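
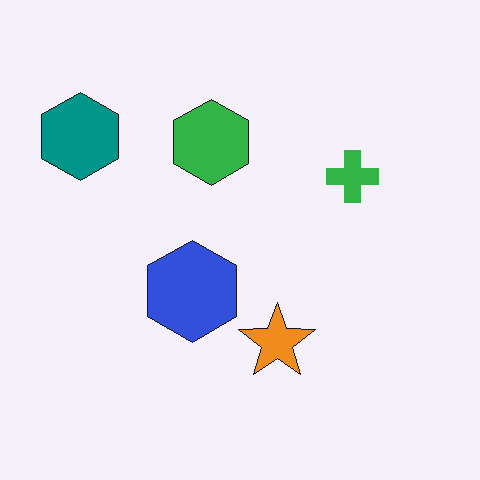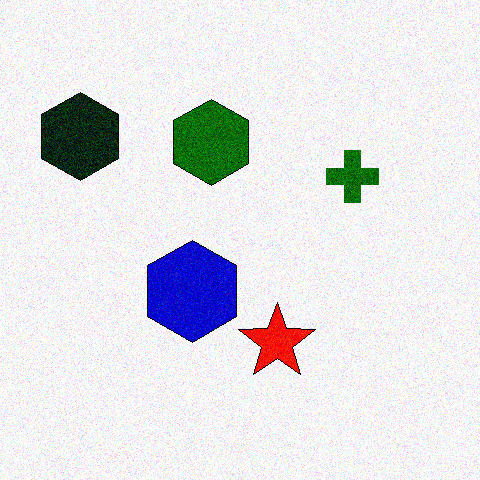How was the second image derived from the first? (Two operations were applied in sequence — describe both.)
Boosted in contrast, then degraded with moderate additive noise.

Tones are pushed away from mid-grey across the whole image — a global contrast change. Random speckle covers the whole image, including the flat background.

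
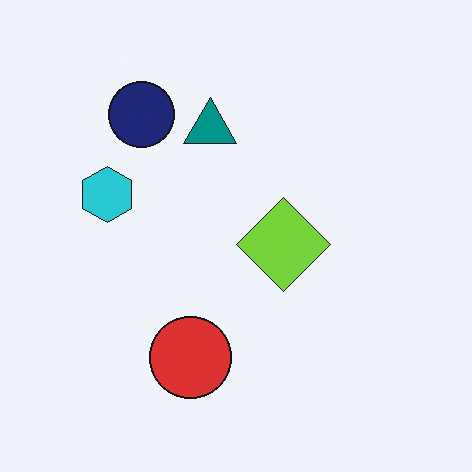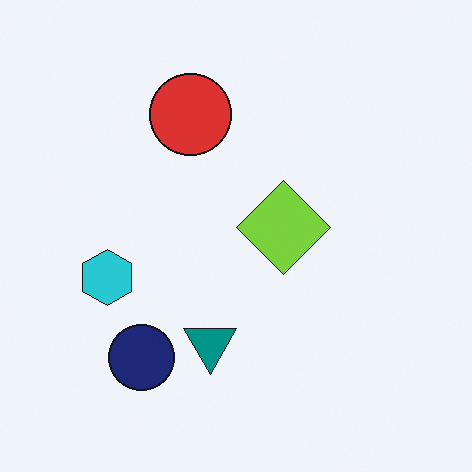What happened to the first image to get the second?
The transformation is: flipped vertically (top ↔ bottom).

The navy circle is in the top-left of the first image and the bottom-left of the second — shapes on opposite sides of the horizontal midline have swapped in a mirror flip.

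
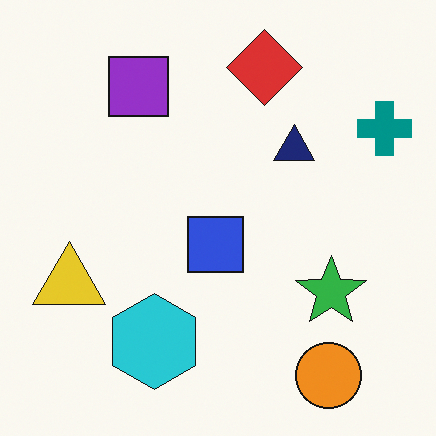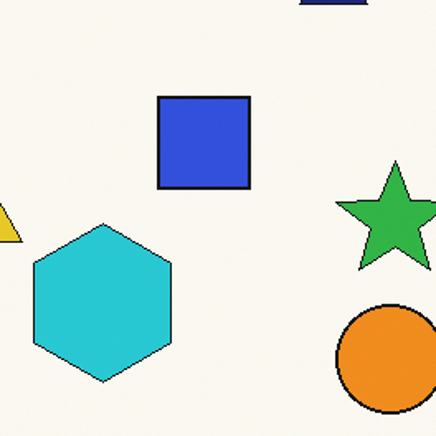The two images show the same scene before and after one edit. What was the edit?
It was cropped to a noticeably smaller region and rescaled.

The visible shapes are larger and the field of view is narrower; shapes near the original edges may be partly or wholly outside the frame — a crop-and-rescale.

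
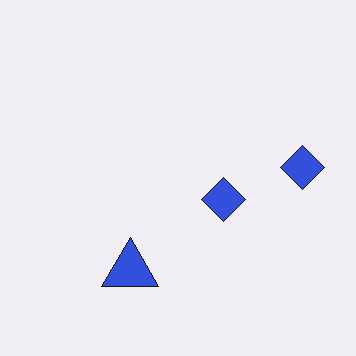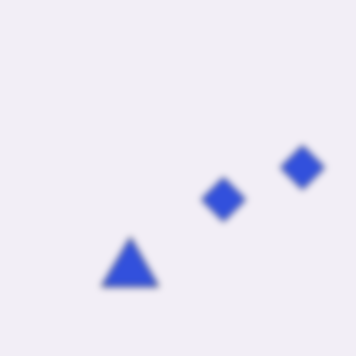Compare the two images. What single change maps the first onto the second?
This is the original image moderately blurred.

Shape edges and outlines are uniformly softened across the whole image.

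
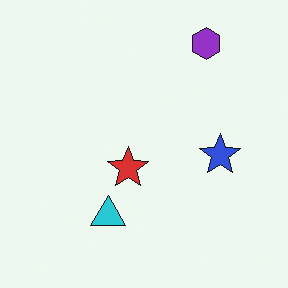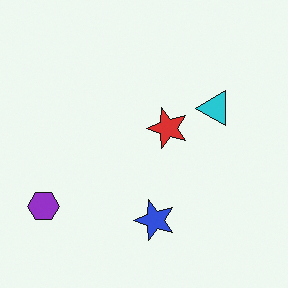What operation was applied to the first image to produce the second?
This is the original image transposed (reflected across the top-left ↔ bottom-right diagonal).

Shapes have swapped their row and column positions — what was in the top-right is now in the bottom-left — a diagonal reflection.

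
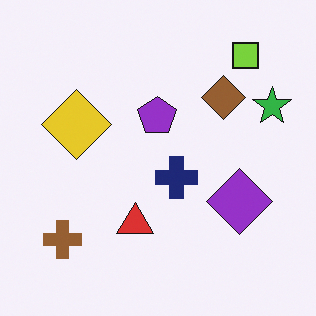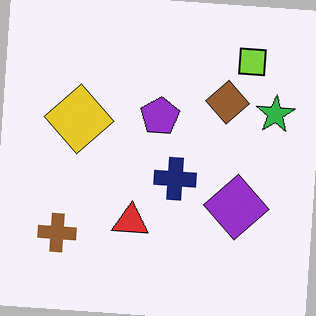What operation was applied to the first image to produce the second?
The second image is the first rotated clockwise by a slight angle.

Every shape is tilted by the same angle and the image corners show triangular fill wedges — a whole-image rotation by a non-right angle.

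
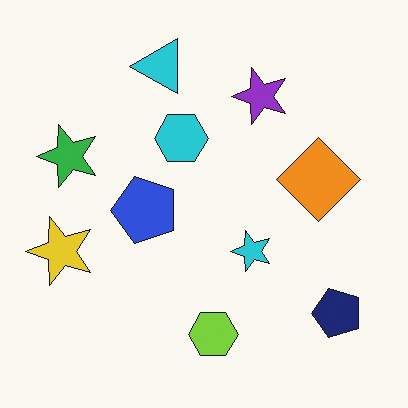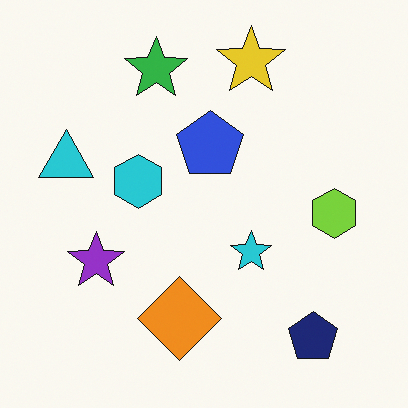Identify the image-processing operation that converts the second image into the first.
The first image is the second transposed (reflected across the top-left ↔ bottom-right diagonal).

Shapes have swapped their row and column positions — what was in the top-right is now in the bottom-left — a diagonal reflection.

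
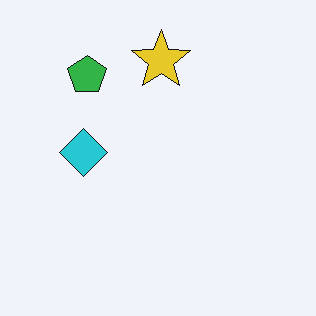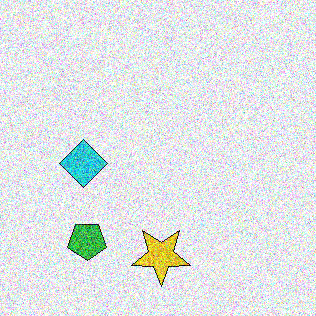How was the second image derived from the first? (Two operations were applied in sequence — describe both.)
The image was flipped vertically (top ↔ bottom), then degraded with heavy additive noise.

The yellow star is in the top of the first image and the bottom of the second — shapes on opposite sides of the horizontal midline have swapped in a mirror flip. Random speckle covers the whole image, including the flat background.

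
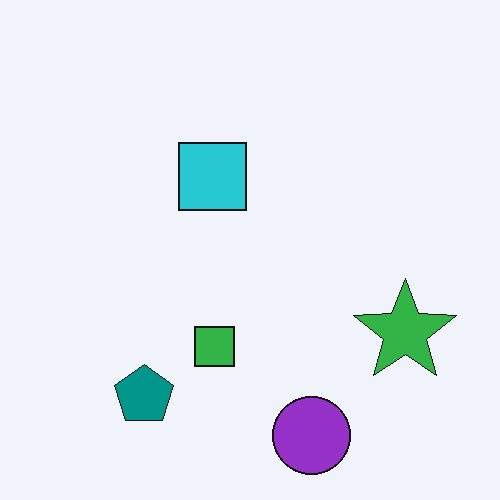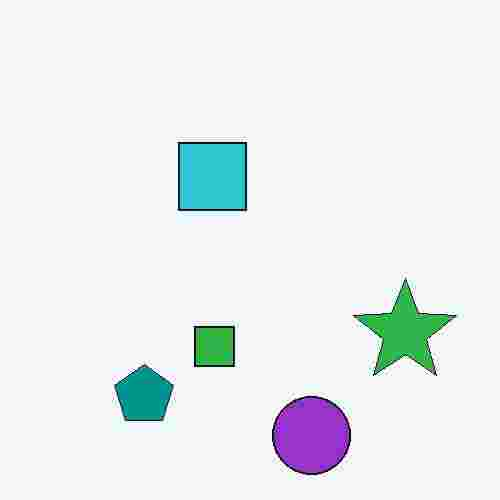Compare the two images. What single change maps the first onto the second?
The image was degraded with heavy JPEG compression.

Blocky 8×8 compression artifacts appear around shape edges and the flat background shows ringing — characteristic JPEG degradation.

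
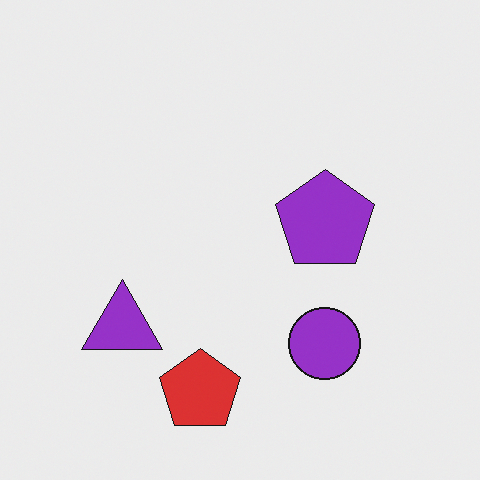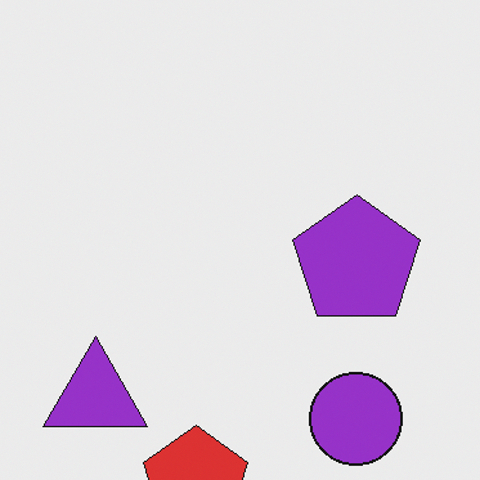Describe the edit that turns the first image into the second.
Cropped slightly and scaled back up.

The visible shapes are larger and the field of view is narrower; shapes near the original edges may be partly or wholly outside the frame — a crop-and-rescale.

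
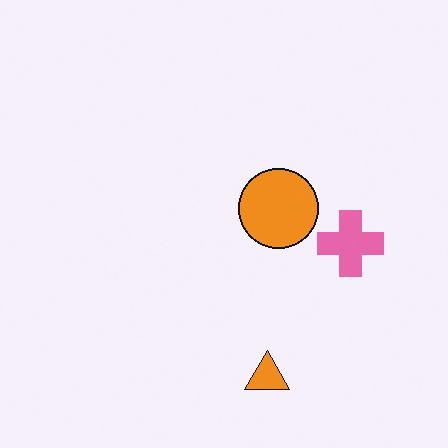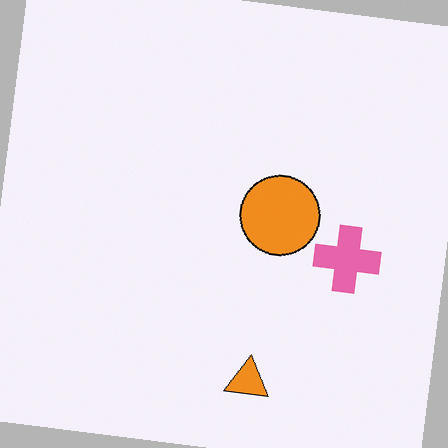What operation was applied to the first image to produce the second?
The second image is the first rotated clockwise by a small amount.

Every shape is tilted by the same angle and the image corners show triangular fill wedges — a whole-image rotation by a non-right angle.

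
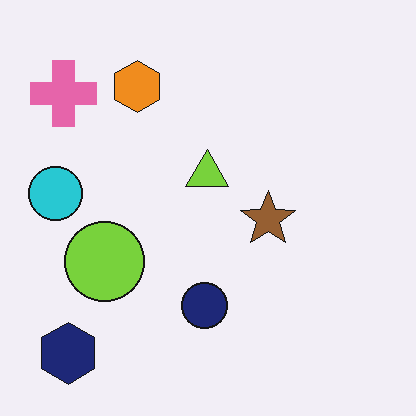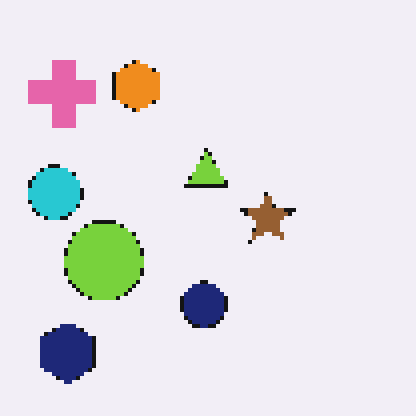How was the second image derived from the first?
The image was lightly pixelated (a mild mosaic effect).

Shapes are reduced to large square blocks; fine edges and outlines are lost — a downscale-then-upscale (mosaic) effect.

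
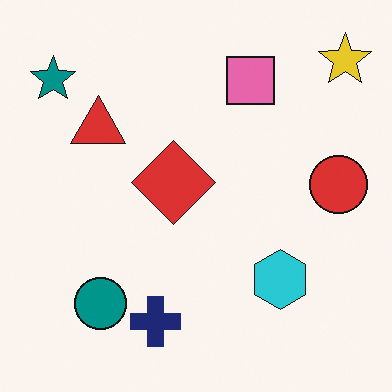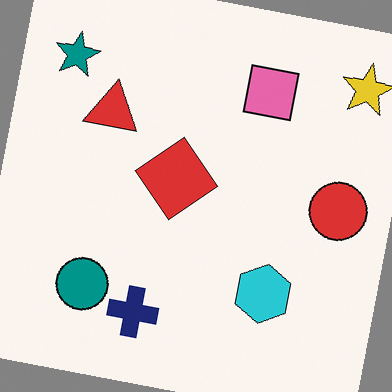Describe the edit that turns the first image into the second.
The image was rotated clockwise by a slight angle.

Every shape is tilted by the same angle and the image corners show triangular fill wedges — a whole-image rotation by a non-right angle.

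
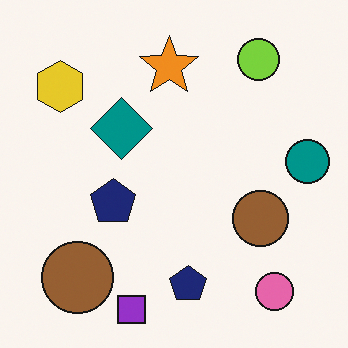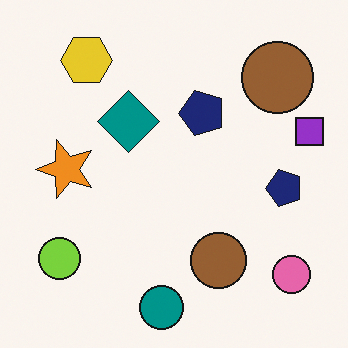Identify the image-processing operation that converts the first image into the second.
Transposed (reflected across the top-left ↔ bottom-right diagonal).

Shapes have swapped their row and column positions — what was in the top-right is now in the bottom-left — a diagonal reflection.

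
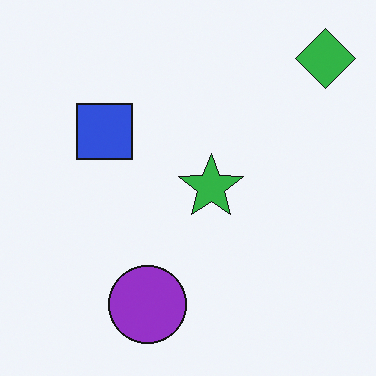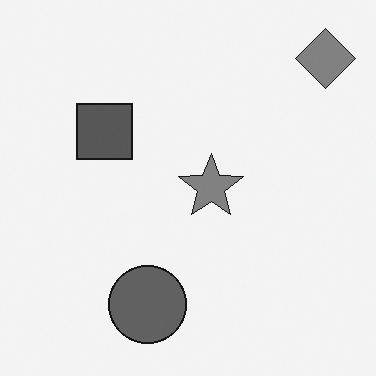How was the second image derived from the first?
It was converted to grayscale.

All color is removed — every shape is now a shade of grey.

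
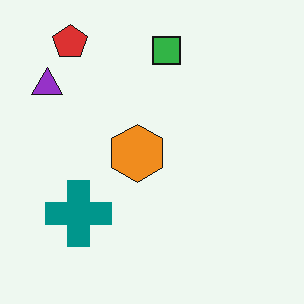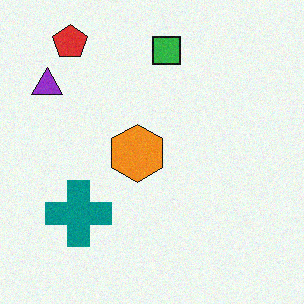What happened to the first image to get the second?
The image was degraded with a light layer of grain.

Random speckle covers the whole image, including the flat background.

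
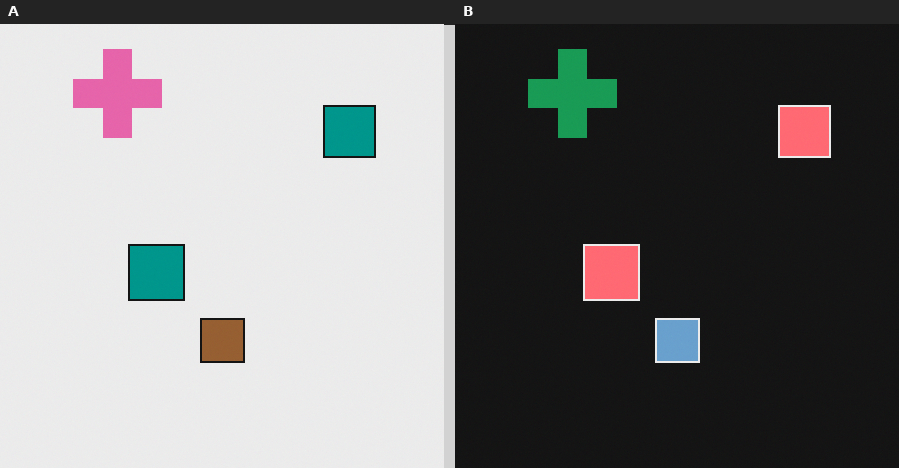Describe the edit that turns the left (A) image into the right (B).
This is the original image color-inverted (negative).

The light background has become dark and every shape's color is its complement — a photographic negative.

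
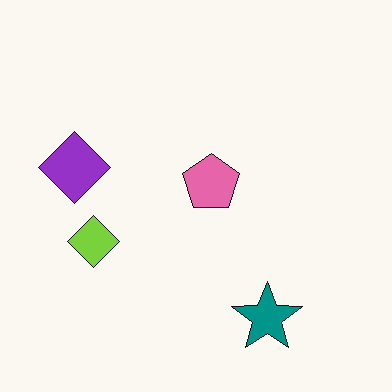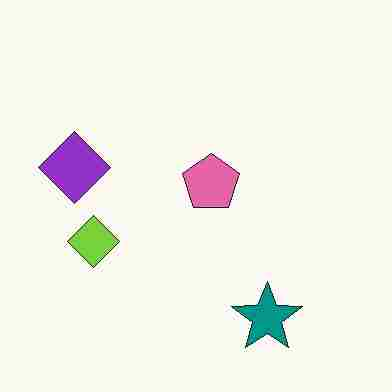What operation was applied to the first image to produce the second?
Heavily JPEG-compressed with obvious blocking artifacts.

Blocky 8×8 compression artifacts appear around shape edges and the flat background shows ringing — characteristic JPEG degradation.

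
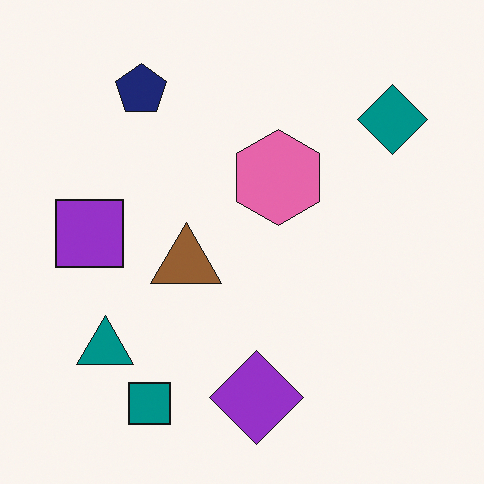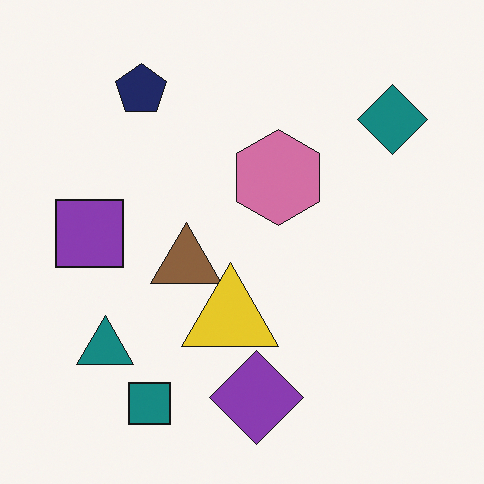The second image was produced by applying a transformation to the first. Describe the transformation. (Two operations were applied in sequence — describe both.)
This is the original image slightly desaturated, then overlaid with an additional yellow triangle.

All colors are more muted and greyish — a global saturation change. A yellow triangle appears in the second image that is absent from the first.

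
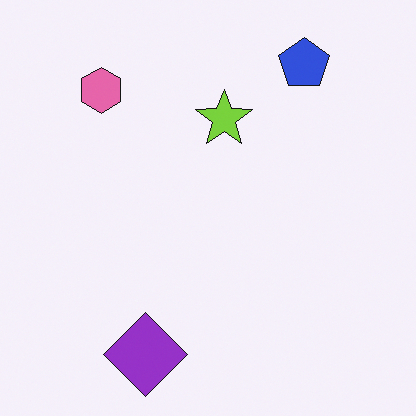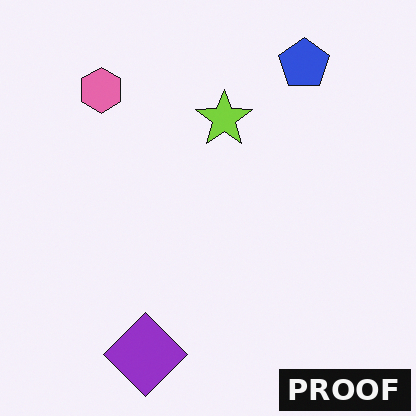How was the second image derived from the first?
The image was watermarked with the text "PROOF" in the lower-right corner.

A dark label reading "PROOF" appears in the lower-right corner.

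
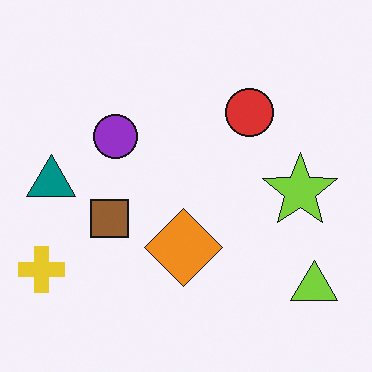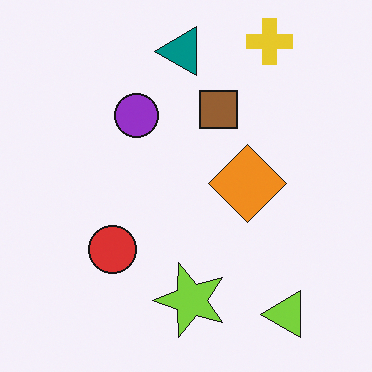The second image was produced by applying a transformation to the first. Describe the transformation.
The transformation is: transposed (reflected across the top-left ↔ bottom-right diagonal).

Shapes have swapped their row and column positions — what was in the top-right is now in the bottom-left — a diagonal reflection.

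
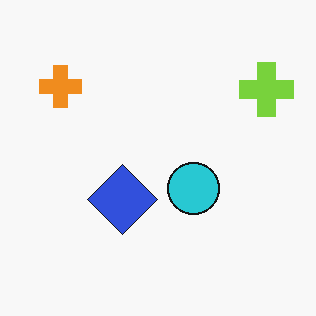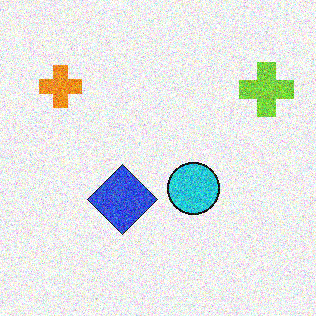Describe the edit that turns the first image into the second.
It was degraded with a thick layer of grain.

Random speckle covers the whole image, including the flat background.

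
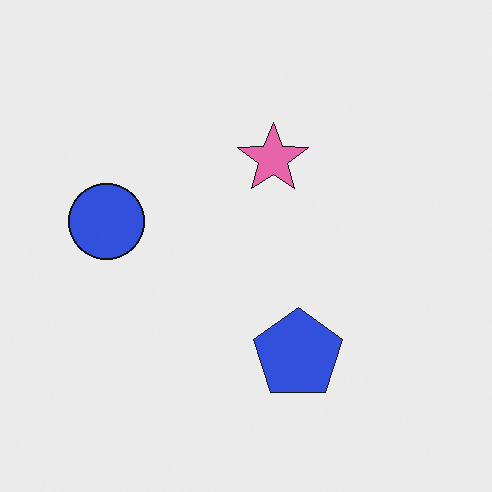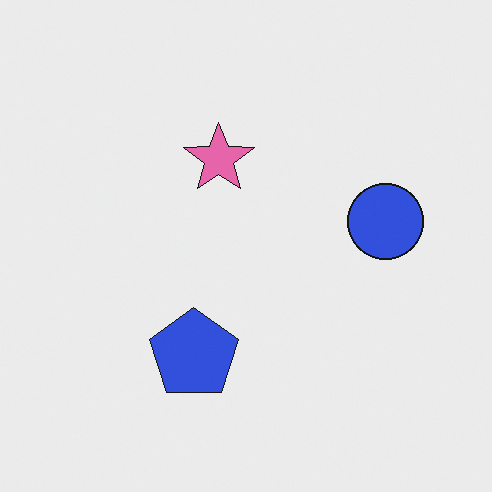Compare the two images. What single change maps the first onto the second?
This is the original image flipped horizontally (left ↔ right).

The blue circle is in the left of the first image and the right of the second — shapes on opposite sides of the vertical midline have swapped in a mirror flip.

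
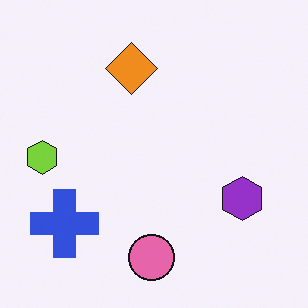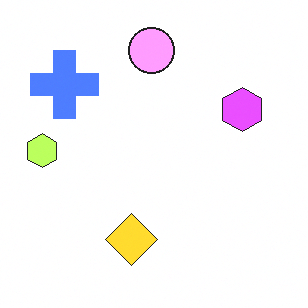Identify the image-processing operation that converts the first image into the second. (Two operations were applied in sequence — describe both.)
The image was brightened a lot, then flipped vertically (top ↔ bottom).

Every pixel — background and shapes alike — is uniformly brightened. The pink circle is in the bottom of the first image and the top of the second — shapes on opposite sides of the horizontal midline have swapped in a mirror flip.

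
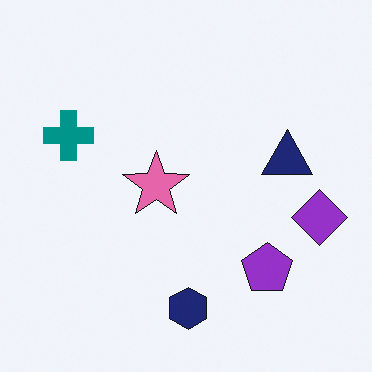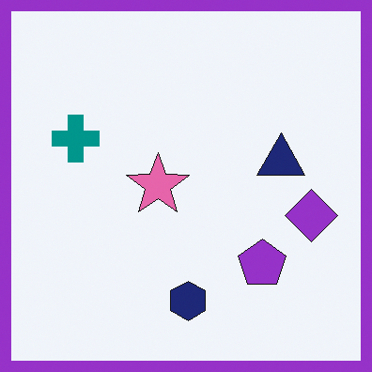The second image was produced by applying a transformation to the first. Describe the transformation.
The image was framed with a purple border.

A solid purple frame runs around the edge of the second image, with the content slightly shrunk inside it.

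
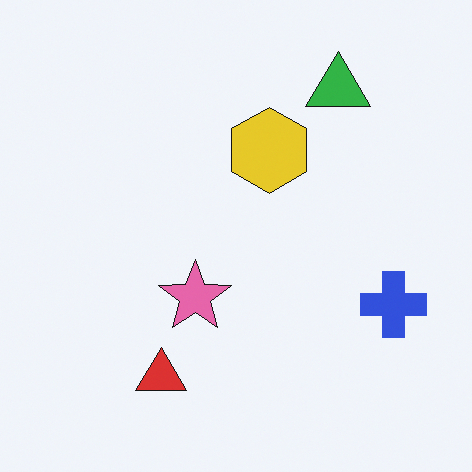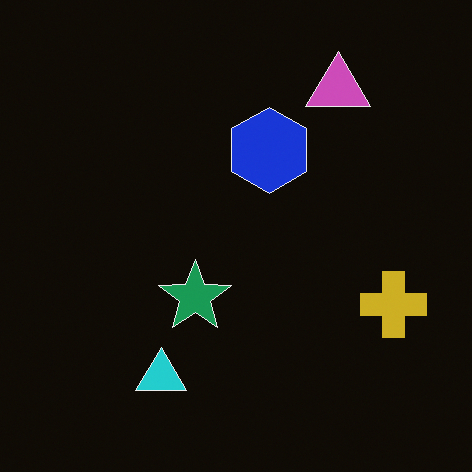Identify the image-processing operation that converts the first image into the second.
Color-inverted (negative).

The light background has become dark and every shape's color is its complement — a photographic negative.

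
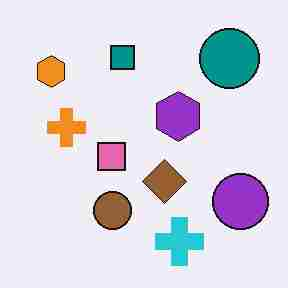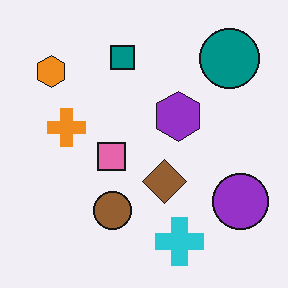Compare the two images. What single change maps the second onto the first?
It was heavily JPEG-compressed with obvious blocking artifacts.

Blocky 8×8 compression artifacts appear around shape edges and the flat background shows ringing — characteristic JPEG degradation.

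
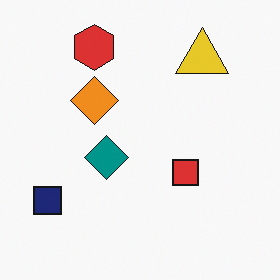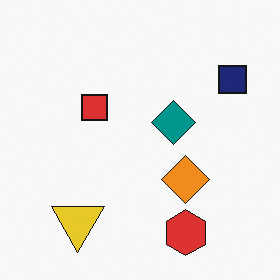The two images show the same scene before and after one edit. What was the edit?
Rotated 180°.

The navy square sits in the bottom-left of the first image and the top-right of the second — consistent with a whole-image 180° rotation.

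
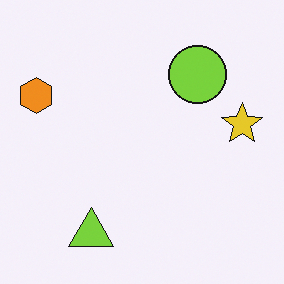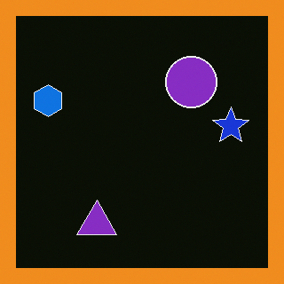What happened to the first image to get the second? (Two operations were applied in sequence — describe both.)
The second image is the first color-inverted (negative), then framed with a orange border.

The light background has become dark and every shape's color is its complement — a photographic negative. A solid orange frame runs around the edge of the second image, with the content slightly shrunk inside it.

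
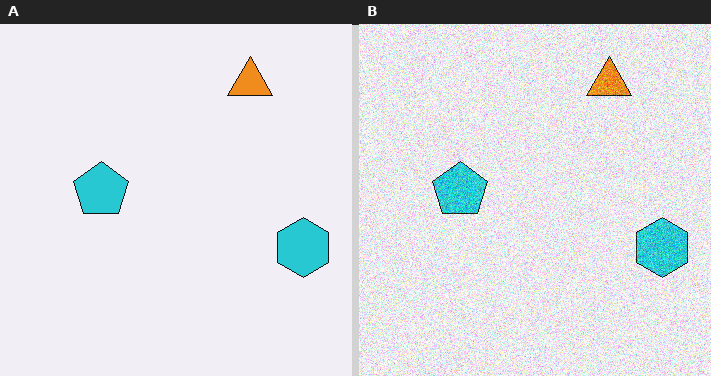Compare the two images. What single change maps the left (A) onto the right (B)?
Degraded with heavy additive noise.

Random speckle covers the whole image, including the flat background.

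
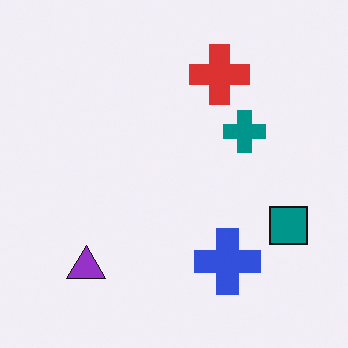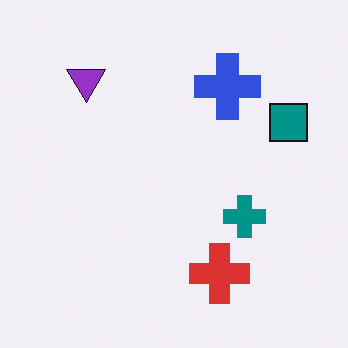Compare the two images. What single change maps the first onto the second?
This is the original image flipped vertically (top ↔ bottom).

The red cross is in the top of the first image and the bottom of the second — shapes on opposite sides of the horizontal midline have swapped in a mirror flip.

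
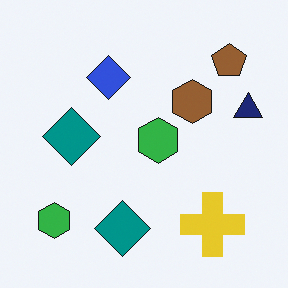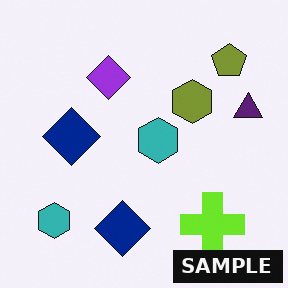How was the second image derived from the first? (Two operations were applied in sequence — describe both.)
The image was hue-shifted by a small amount, then watermarked with the text "SAMPLE" in the lower-right corner.

Every shape's color has rotated by the same amount around the hue wheel — a uniform hue shift. A dark label reading "SAMPLE" appears in the lower-right corner.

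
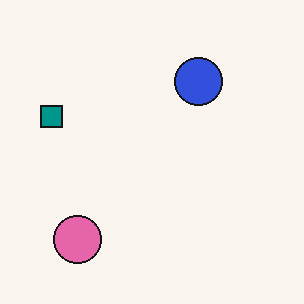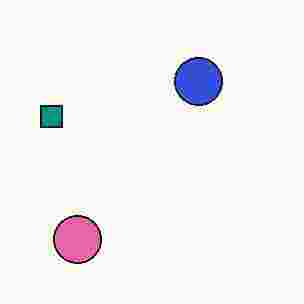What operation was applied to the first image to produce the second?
This is the original image degraded with heavy JPEG compression.

Blocky 8×8 compression artifacts appear around shape edges and the flat background shows ringing — characteristic JPEG degradation.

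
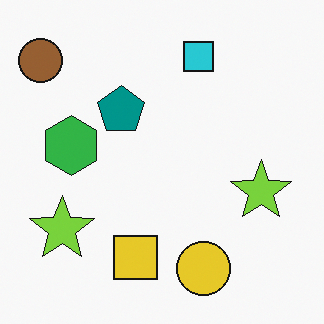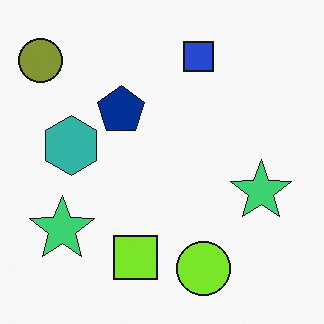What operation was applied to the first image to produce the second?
This is the original image hue-shifted by a small amount.

Every shape's color has rotated by the same amount around the hue wheel — a uniform hue shift.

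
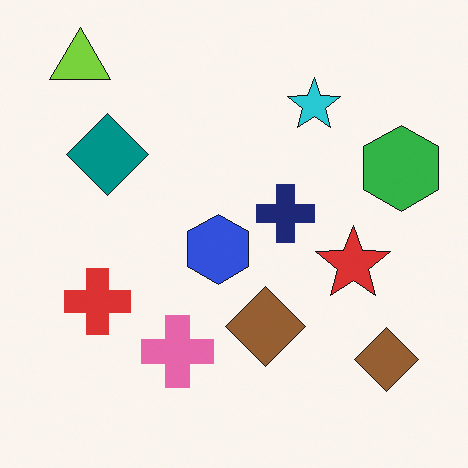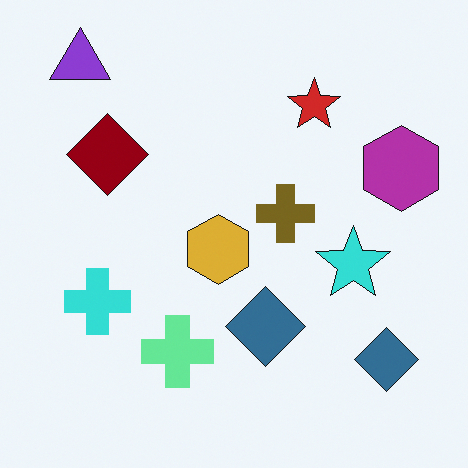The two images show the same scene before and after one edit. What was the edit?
The second image is the first hue-shifted by a large amount.

Every shape's color has rotated by the same amount around the hue wheel — a uniform hue shift.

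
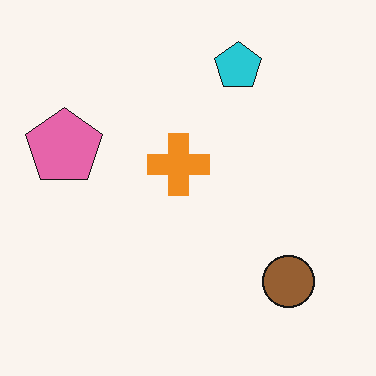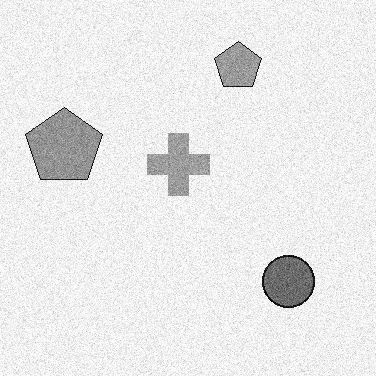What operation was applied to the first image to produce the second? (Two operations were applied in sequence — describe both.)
It was degraded with moderate additive noise, then converted to grayscale.

Random speckle covers the whole image, including the flat background. All color is removed — every shape is now a shade of grey.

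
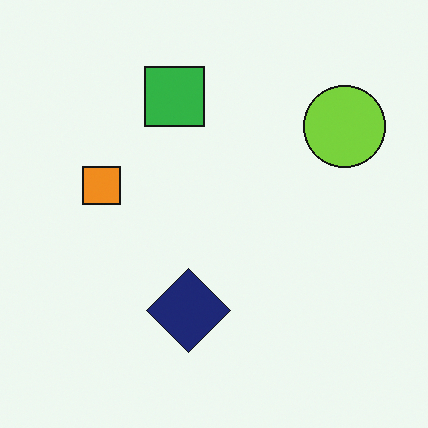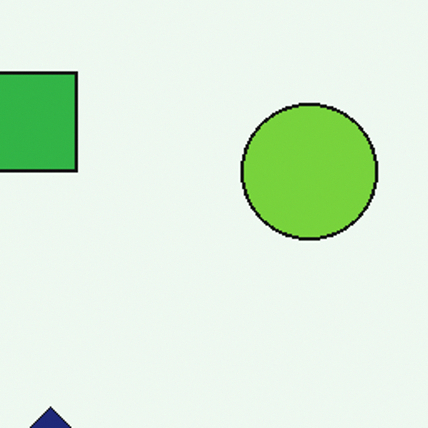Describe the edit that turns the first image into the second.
The transformation is: cropped to a noticeably smaller region and rescaled.

The visible shapes are larger and the field of view is narrower; shapes near the original edges may be partly or wholly outside the frame — a crop-and-rescale.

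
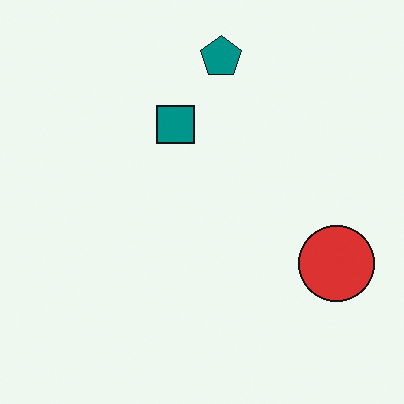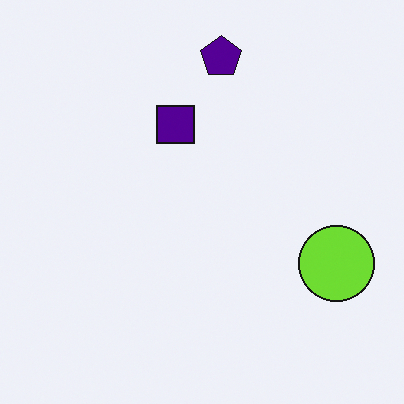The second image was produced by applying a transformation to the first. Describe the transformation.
The transformation is: hue-shifted through roughly a third of the color wheel.

Every shape's color has rotated by the same amount around the hue wheel — a uniform hue shift.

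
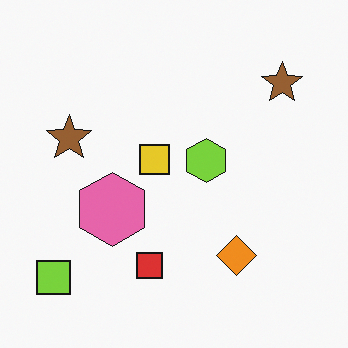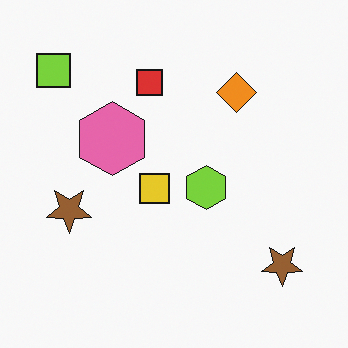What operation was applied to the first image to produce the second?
The second image is the first flipped vertically (top ↔ bottom).

The lime square is in the bottom-left of the first image and the top-left of the second — shapes on opposite sides of the horizontal midline have swapped in a mirror flip.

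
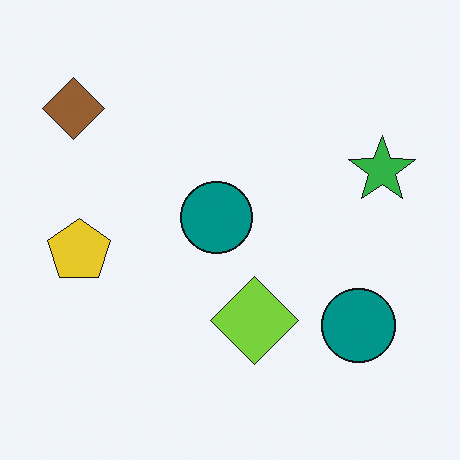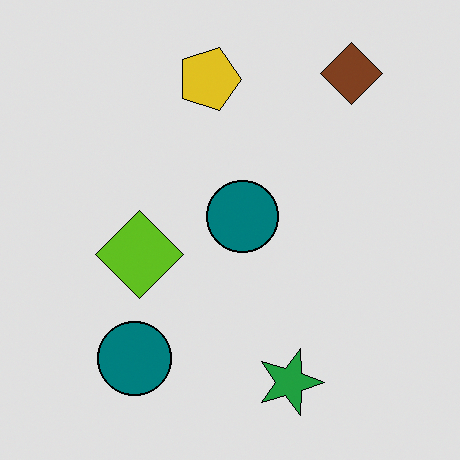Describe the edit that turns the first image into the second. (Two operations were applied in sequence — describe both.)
The second image is the first rotated 90° clockwise, then posterized to a reduced palette.

The brown diamond sits in the top-left of the first image and the top-right of the second — consistent with a whole-image 90° clockwise rotation. Each flat color has snapped to a coarser quantized level — most visibly, the near-white background has dropped to a flat grey.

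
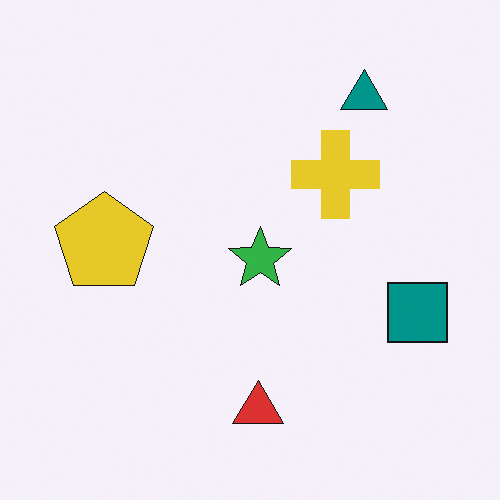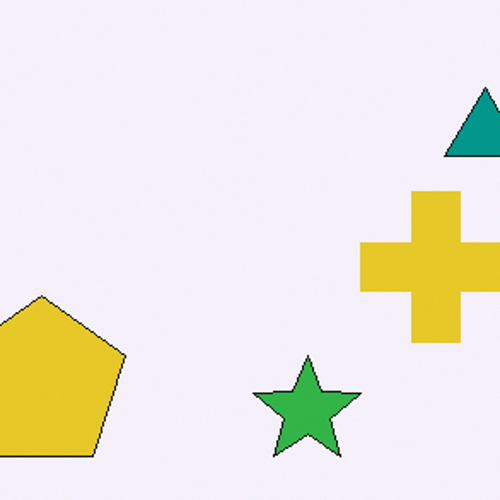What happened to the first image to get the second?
This is the original image cropped to a noticeably smaller region and rescaled.

The visible shapes are larger and the field of view is narrower; shapes near the original edges may be partly or wholly outside the frame — a crop-and-rescale.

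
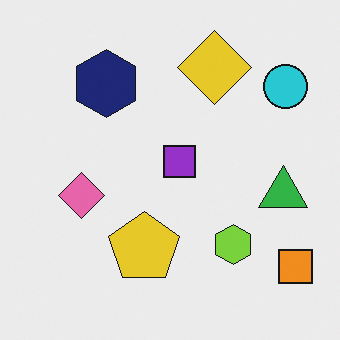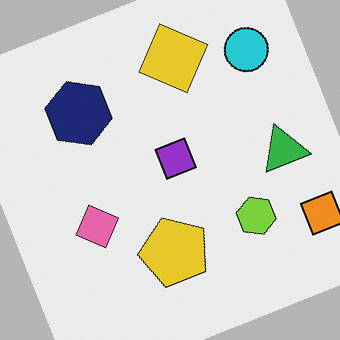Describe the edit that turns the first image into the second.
The second image is the first rotated counter-clockwise by a moderate amount.

Every shape is tilted by the same angle and the image corners show triangular fill wedges — a whole-image rotation by a non-right angle.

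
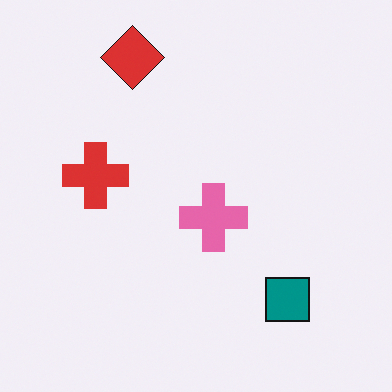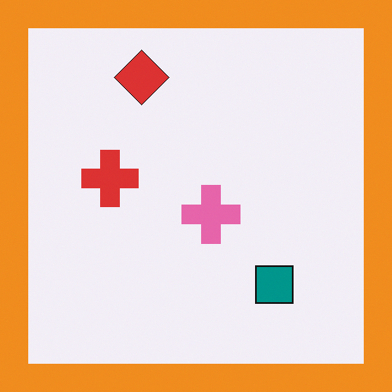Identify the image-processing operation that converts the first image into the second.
The transformation is: framed with a orange border.

A solid orange frame runs around the edge of the second image, with the content slightly shrunk inside it.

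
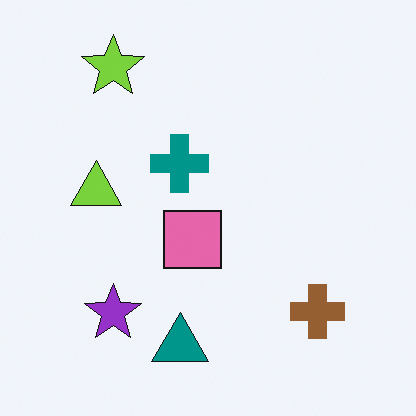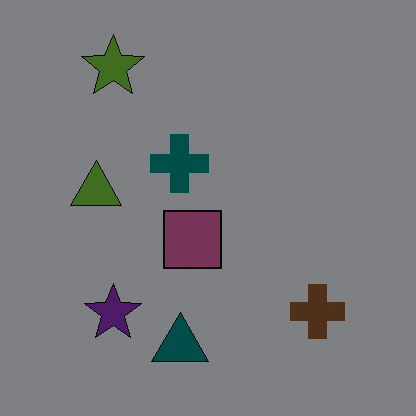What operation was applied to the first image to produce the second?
The image was substantially darkened.

Every pixel — background and shapes alike — is uniformly darkened.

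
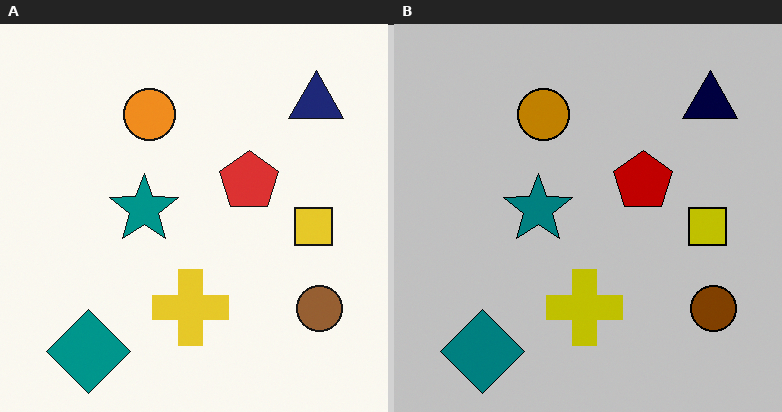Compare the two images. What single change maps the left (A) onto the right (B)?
The image was aggressively posterized.

Each flat color has snapped to a coarser quantized level — most visibly, the near-white background has dropped to a flat grey.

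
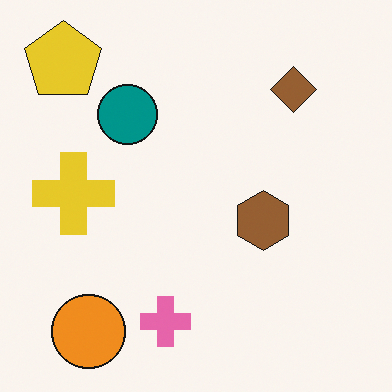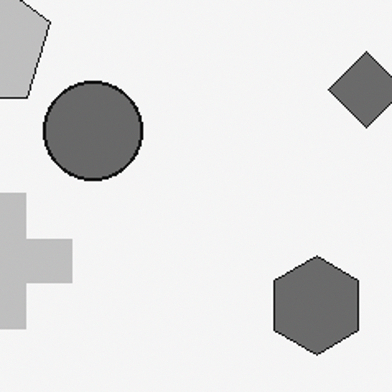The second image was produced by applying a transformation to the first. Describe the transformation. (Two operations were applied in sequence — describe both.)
Cropped to a noticeably smaller region and rescaled, then converted to grayscale.

The visible shapes are larger and the field of view is narrower; shapes near the original edges may be partly or wholly outside the frame — a crop-and-rescale. All color is removed — every shape is now a shade of grey.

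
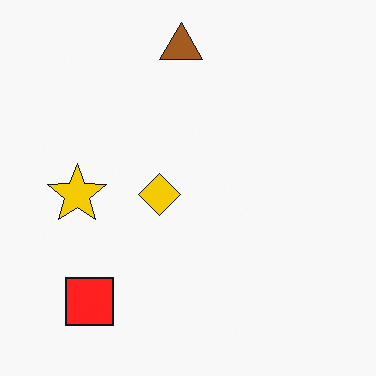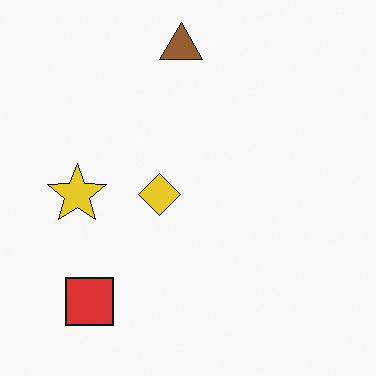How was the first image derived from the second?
The first image is the second slightly oversaturated.

All colors are more vivid — a global saturation change.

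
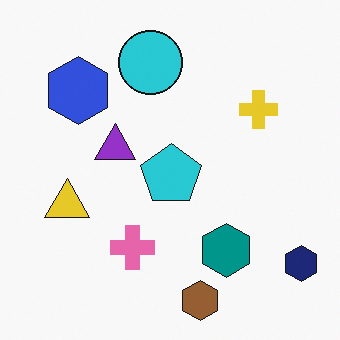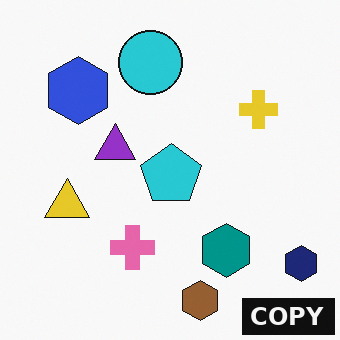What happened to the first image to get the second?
It was watermarked with the text "COPY" in the lower-right corner.

A dark label reading "COPY" appears in the lower-right corner.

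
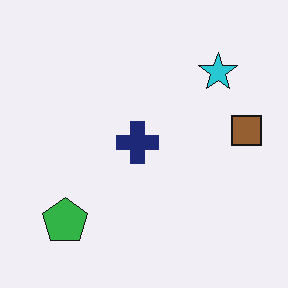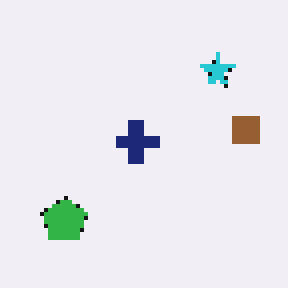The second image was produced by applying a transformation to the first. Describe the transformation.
The transformation is: lightly pixelated (a mild mosaic effect).

Shapes are reduced to large square blocks; fine edges and outlines are lost — a downscale-then-upscale (mosaic) effect.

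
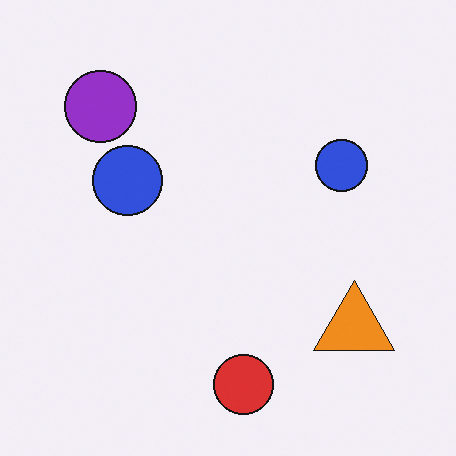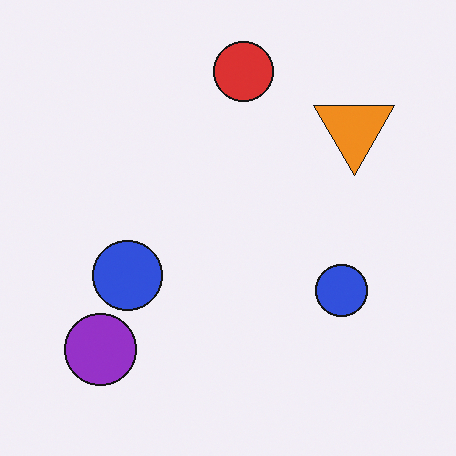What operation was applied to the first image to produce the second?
The second image is the first flipped vertically (top ↔ bottom).

The red circle is in the bottom of the first image and the top of the second — shapes on opposite sides of the horizontal midline have swapped in a mirror flip.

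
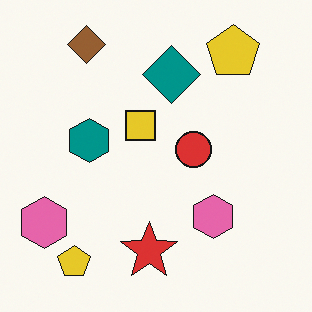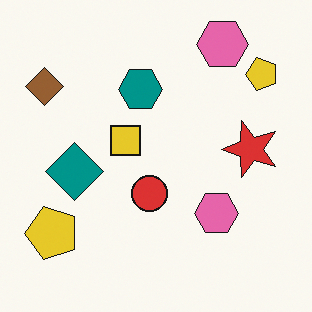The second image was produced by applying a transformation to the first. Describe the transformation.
This is the original image transposed (reflected across the top-left ↔ bottom-right diagonal).

Shapes have swapped their row and column positions — what was in the top-right is now in the bottom-left — a diagonal reflection.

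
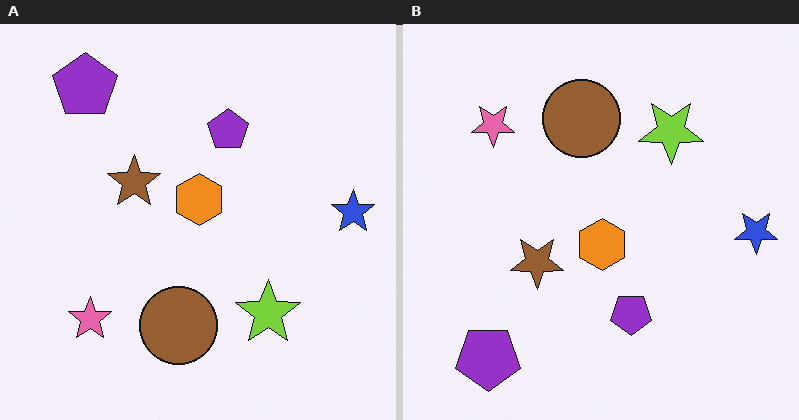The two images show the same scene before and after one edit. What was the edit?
The image was flipped vertically (top ↔ bottom).

The brown circle is in the bottom of the left (A) image and the top of the right (B) — shapes on opposite sides of the horizontal midline have swapped in a mirror flip.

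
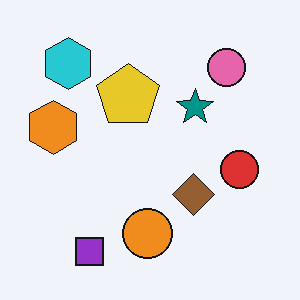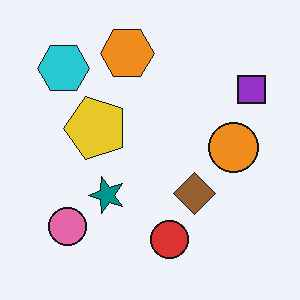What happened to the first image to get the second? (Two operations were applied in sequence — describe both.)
This is the original image transposed (reflected across the top-left ↔ bottom-right diagonal), then JPEG-compressed with visible artifacts.

Shapes have swapped their row and column positions — what was in the top-right is now in the bottom-left — a diagonal reflection. Blocky 8×8 compression artifacts appear around shape edges and the flat background shows ringing — characteristic JPEG degradation.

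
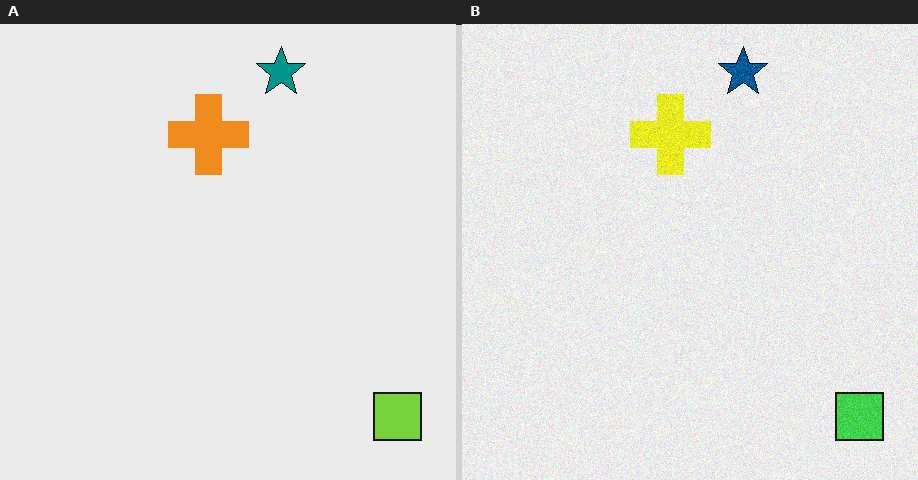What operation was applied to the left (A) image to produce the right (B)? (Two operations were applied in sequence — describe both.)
The image was degraded with light additive noise, then hue-shifted by a small amount.

Random speckle covers the whole image, including the flat background. Every shape's color has rotated by the same amount around the hue wheel — a uniform hue shift.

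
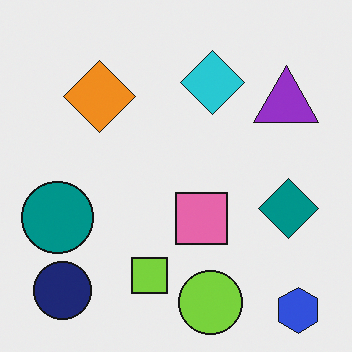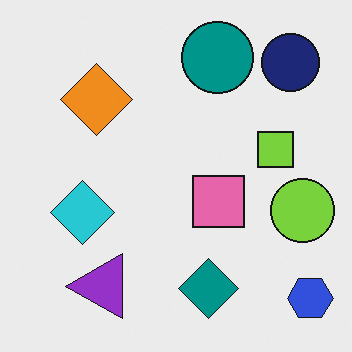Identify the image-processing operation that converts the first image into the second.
The transformation is: transposed (reflected across the top-left ↔ bottom-right diagonal).

Shapes have swapped their row and column positions — what was in the top-right is now in the bottom-left — a diagonal reflection.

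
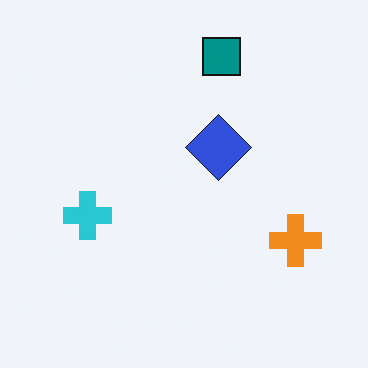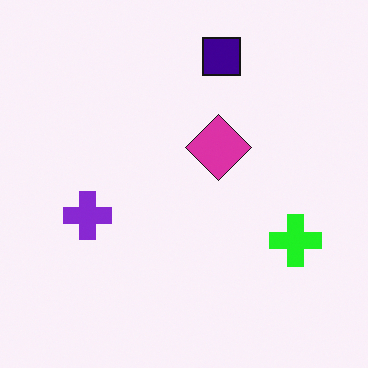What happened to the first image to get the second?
The second image is the first hue-shifted through roughly a third of the color wheel.

Every shape's color has rotated by the same amount around the hue wheel — a uniform hue shift.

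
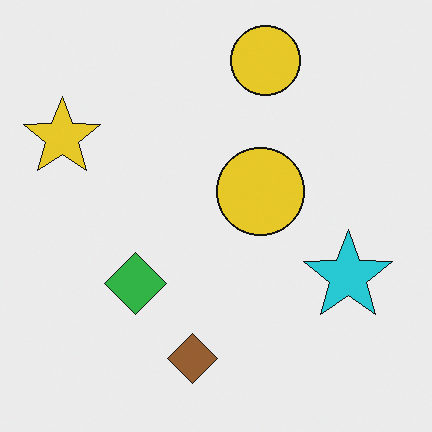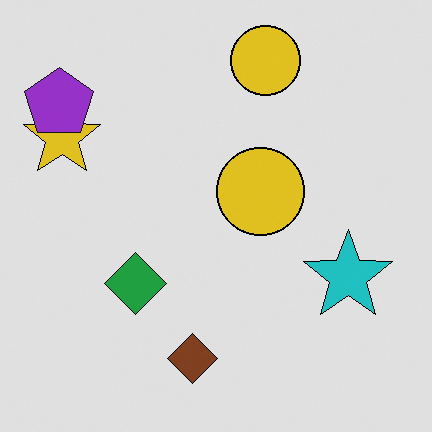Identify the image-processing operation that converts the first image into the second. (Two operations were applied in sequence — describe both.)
It was moderately posterized, then overlaid with an additional purple pentagon.

Each flat color has snapped to a coarser quantized level — most visibly, the near-white background has dropped to a flat grey. A purple pentagon appears in the second image that is absent from the first.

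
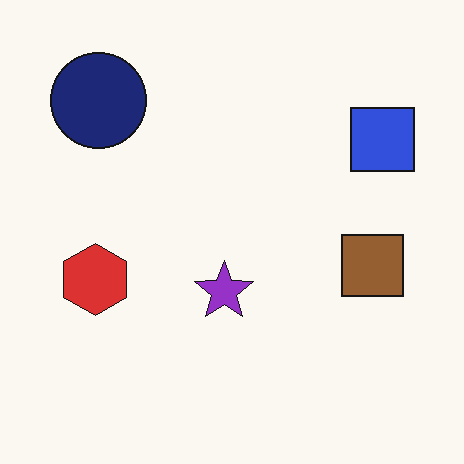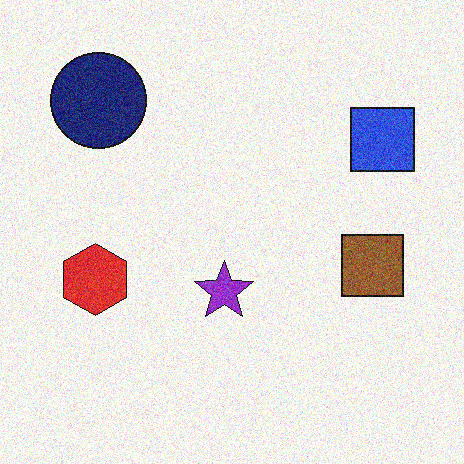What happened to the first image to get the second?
The second image is the first degraded with visible gaussian noise.

Random speckle covers the whole image, including the flat background.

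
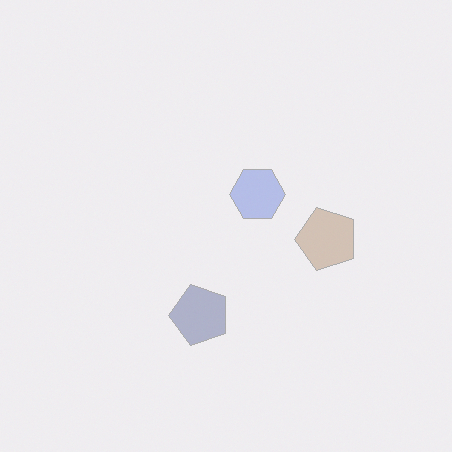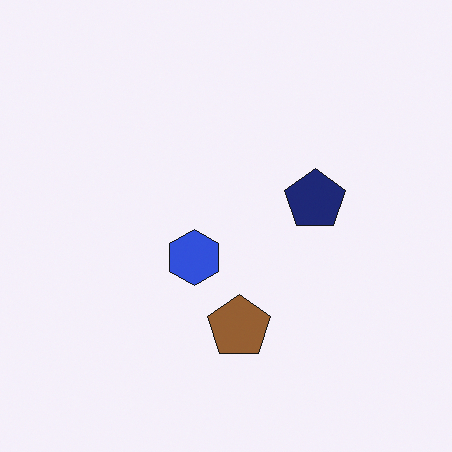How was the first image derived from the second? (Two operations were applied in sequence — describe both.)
It was washed out (contrast reduced), then transposed (reflected across the top-left ↔ bottom-right diagonal).

Tones are pushed toward mid-grey across the whole image — a global contrast change. Shapes have swapped their row and column positions — what was in the top-right is now in the bottom-left — a diagonal reflection.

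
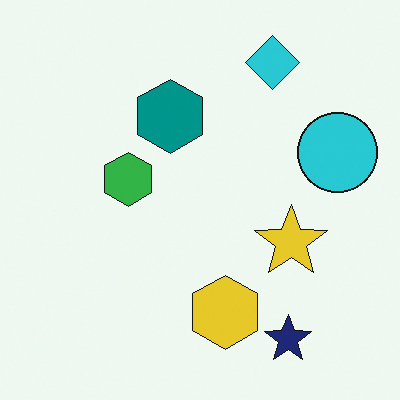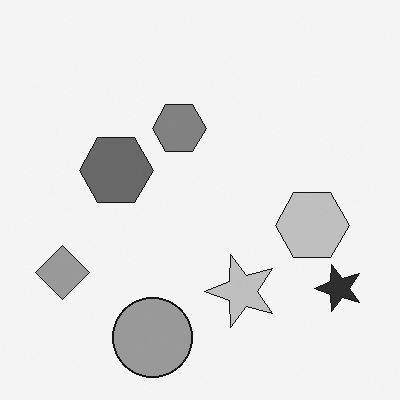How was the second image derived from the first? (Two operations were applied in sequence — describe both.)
It was converted to grayscale, then transposed (reflected across the top-left ↔ bottom-right diagonal).

All color is removed — every shape is now a shade of grey. Shapes have swapped their row and column positions — what was in the top-right is now in the bottom-left — a diagonal reflection.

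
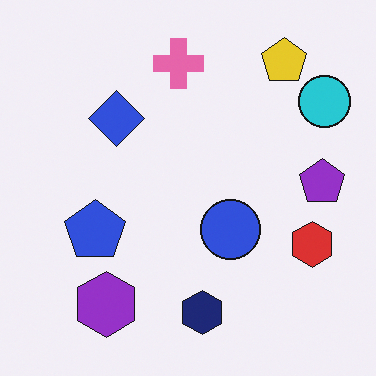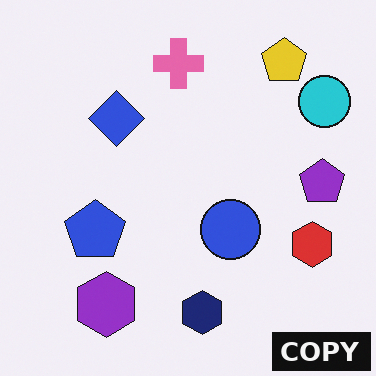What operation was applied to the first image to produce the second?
The image was watermarked with the text "COPY" in the lower-right corner.

A dark label reading "COPY" appears in the lower-right corner.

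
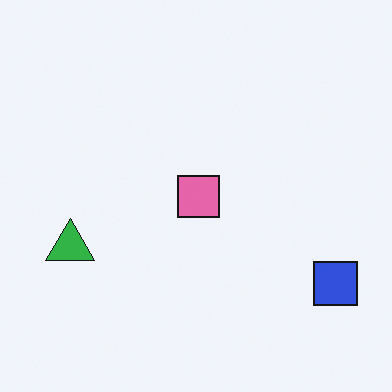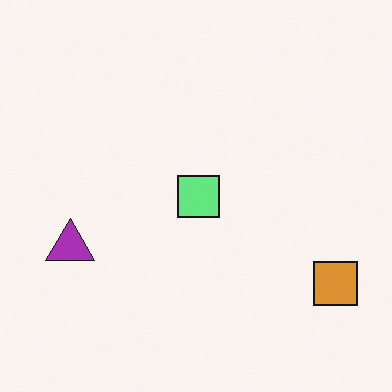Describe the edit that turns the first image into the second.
The image was hue-shifted by a large amount.

Every shape's color has rotated by the same amount around the hue wheel — a uniform hue shift.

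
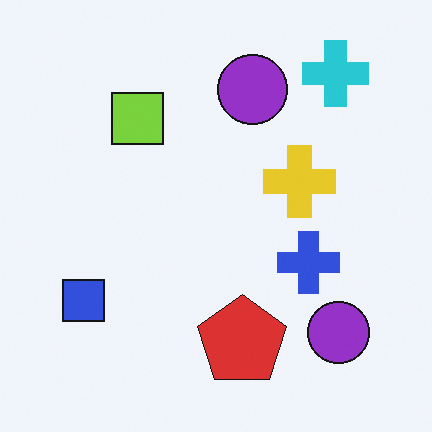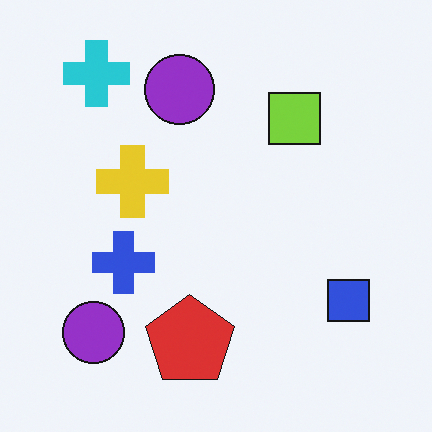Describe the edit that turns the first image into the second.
Flipped horizontally (left ↔ right).

The blue square is in the bottom-left of the first image and the bottom-right of the second — shapes on opposite sides of the vertical midline have swapped in a mirror flip.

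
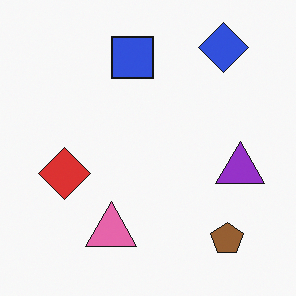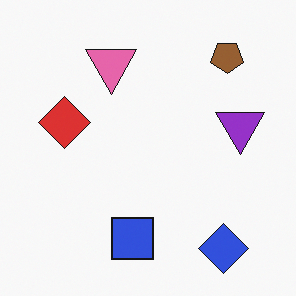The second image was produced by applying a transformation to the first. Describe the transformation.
The second image is the first flipped vertically (top ↔ bottom).

The blue diamond is in the top-right of the first image and the bottom-right of the second — shapes on opposite sides of the horizontal midline have swapped in a mirror flip.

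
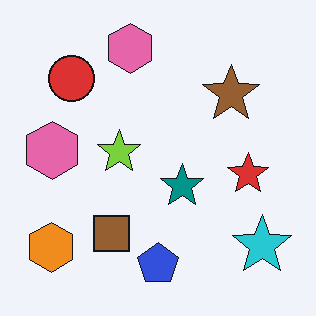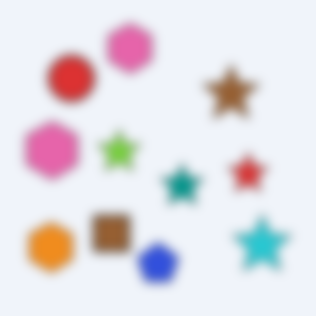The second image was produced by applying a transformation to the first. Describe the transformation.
The image was strongly gaussian-blurred.

Shape edges and outlines are uniformly softened across the whole image.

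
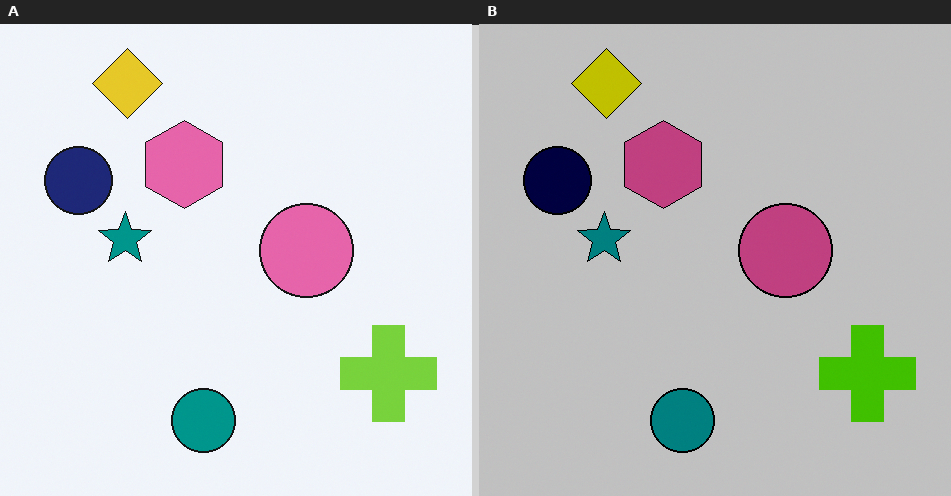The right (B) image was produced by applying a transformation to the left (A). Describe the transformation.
The image was aggressively posterized.

Each flat color has snapped to a coarser quantized level — most visibly, the near-white background has dropped to a flat grey.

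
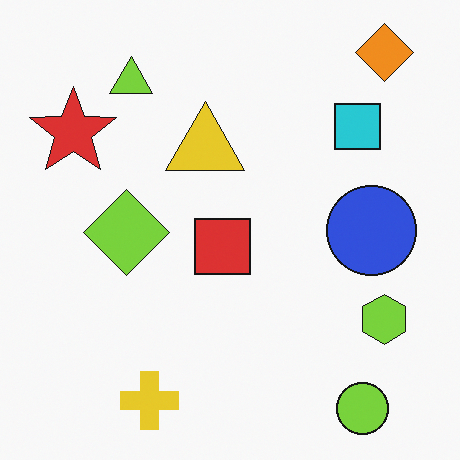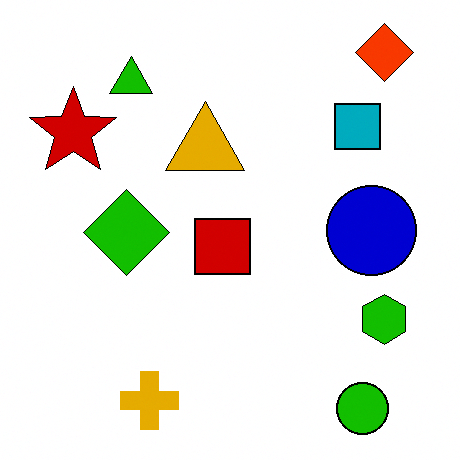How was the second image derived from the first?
Given much higher contrast.

Tones are pushed away from mid-grey across the whole image — a global contrast change.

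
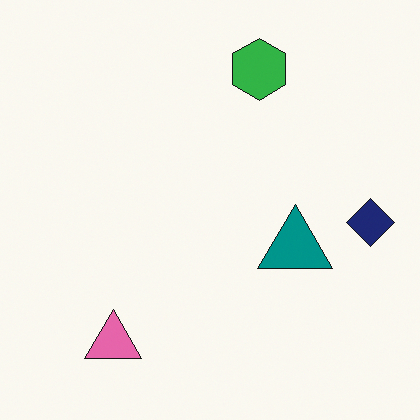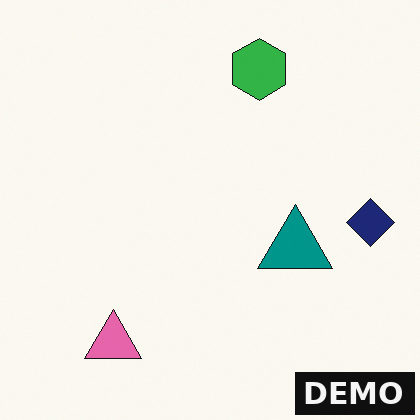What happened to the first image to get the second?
The second image is the first watermarked with the text "DEMO" in the lower-right corner.

A dark label reading "DEMO" appears in the lower-right corner.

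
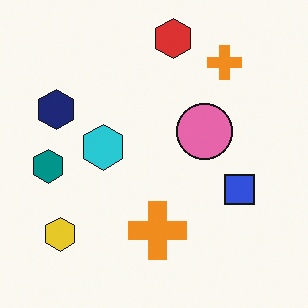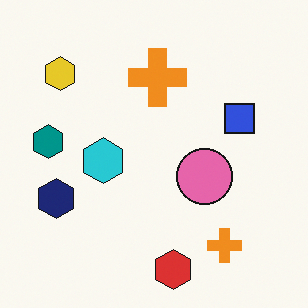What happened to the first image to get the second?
This is the original image flipped vertically (top ↔ bottom).

The red hexagon is in the top of the first image and the bottom of the second — shapes on opposite sides of the horizontal midline have swapped in a mirror flip.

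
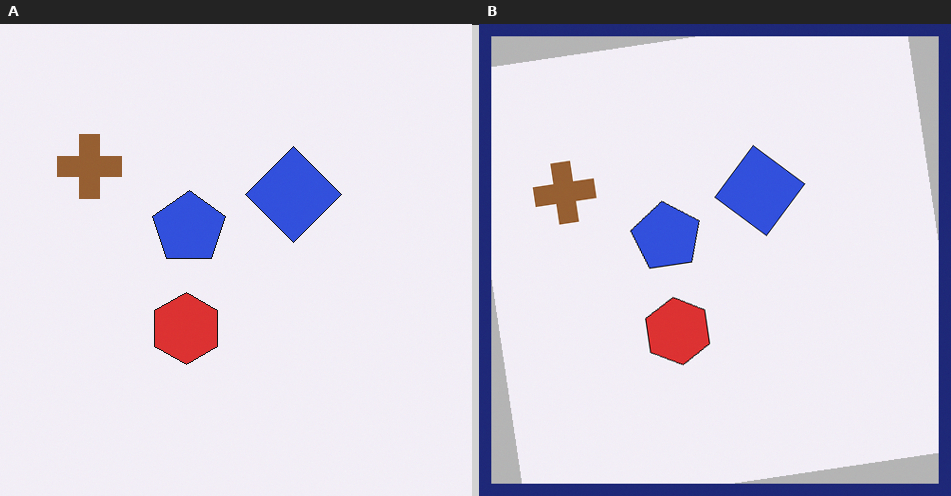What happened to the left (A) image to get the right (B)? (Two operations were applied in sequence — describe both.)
Rotated counter-clockwise by a slight angle, then framed with a navy border.

Every shape is tilted by the same angle and the image corners show triangular fill wedges — a whole-image rotation by a non-right angle. A solid navy frame runs around the edge of the right (B) image, with the content slightly shrunk inside it.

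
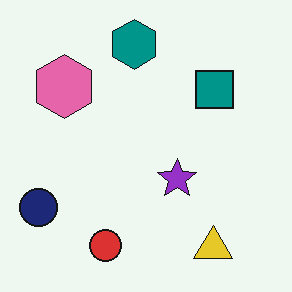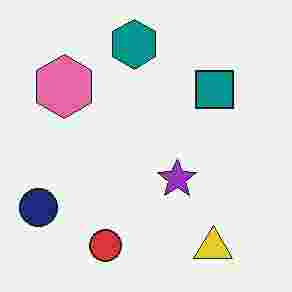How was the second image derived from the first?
The transformation is: heavily JPEG-compressed with obvious blocking artifacts.

Blocky 8×8 compression artifacts appear around shape edges and the flat background shows ringing — characteristic JPEG degradation.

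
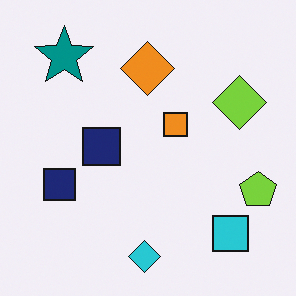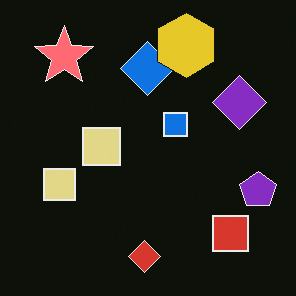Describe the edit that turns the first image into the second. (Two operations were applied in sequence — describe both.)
This is the original image color-inverted (negative), then overlaid with an additional yellow hexagon.

The light background has become dark and every shape's color is its complement — a photographic negative. A yellow hexagon appears in the second image that is absent from the first.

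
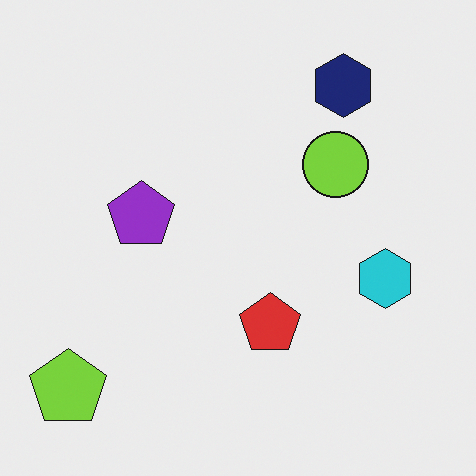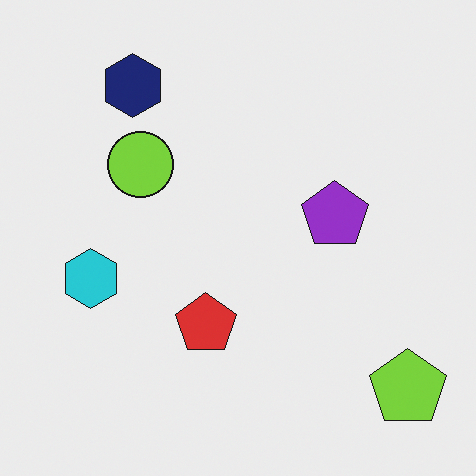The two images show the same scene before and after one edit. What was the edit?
Flipped horizontally (left ↔ right).

The lime pentagon is in the bottom-left of the first image and the bottom-right of the second — shapes on opposite sides of the vertical midline have swapped in a mirror flip.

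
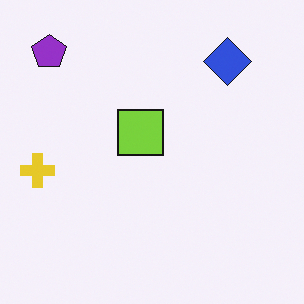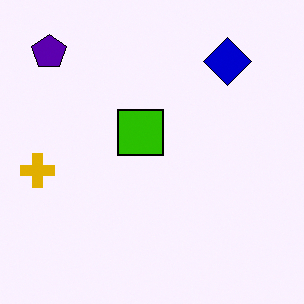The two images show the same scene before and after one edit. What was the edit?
The second image is the first boosted in contrast.

Tones are pushed away from mid-grey across the whole image — a global contrast change.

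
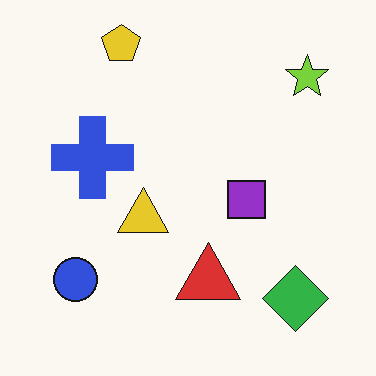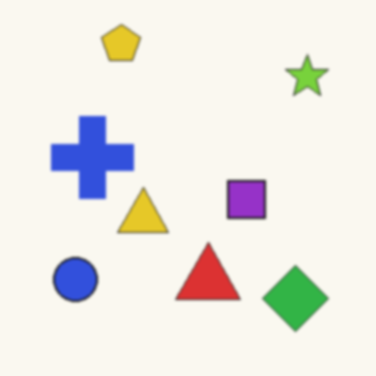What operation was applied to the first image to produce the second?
The transformation is: lightly blurred.

Shape edges and outlines are uniformly softened across the whole image.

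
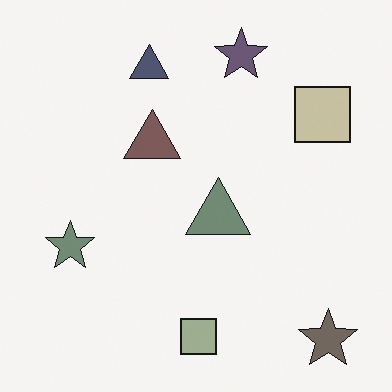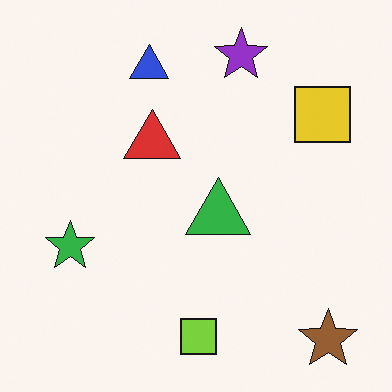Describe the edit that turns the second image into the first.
Heavily desaturated.

All colors are more muted and greyish — a global saturation change.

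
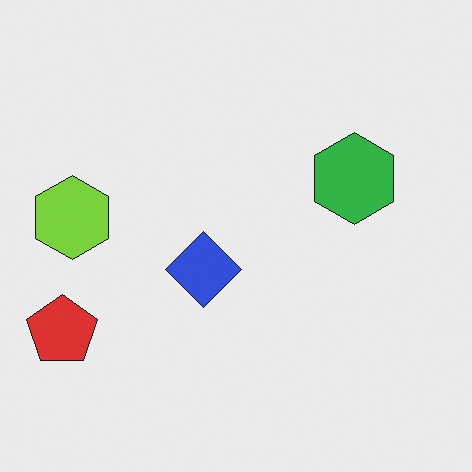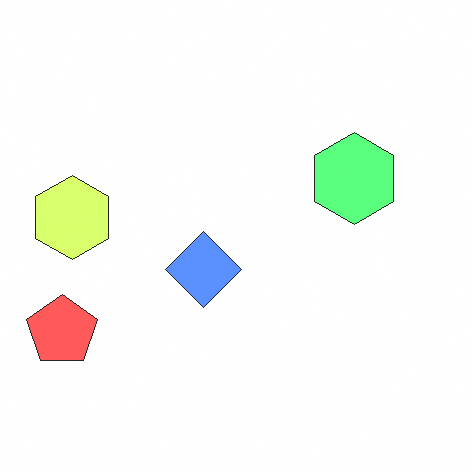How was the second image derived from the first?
Noticeably brightened.

Every pixel — background and shapes alike — is uniformly brightened.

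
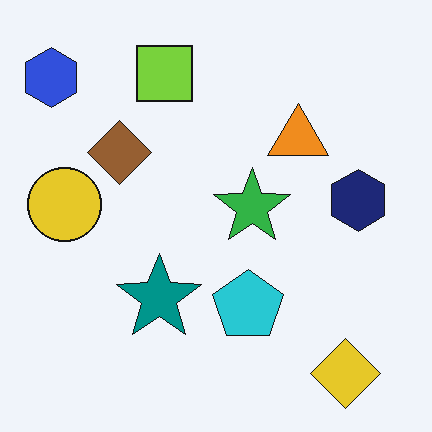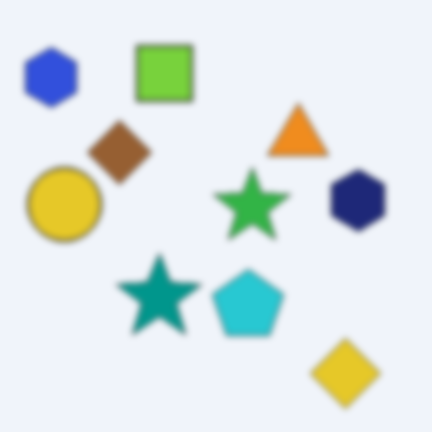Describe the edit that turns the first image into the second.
It was noticeably gaussian-blurred.

Shape edges and outlines are uniformly softened across the whole image.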